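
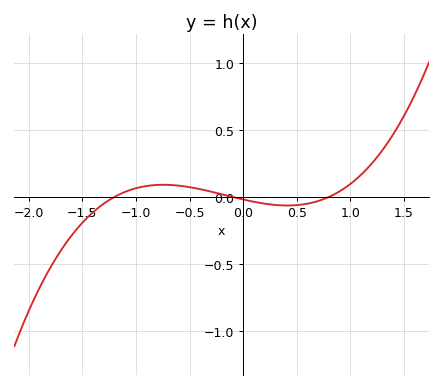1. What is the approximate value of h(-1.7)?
-0.4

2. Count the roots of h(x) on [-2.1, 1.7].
3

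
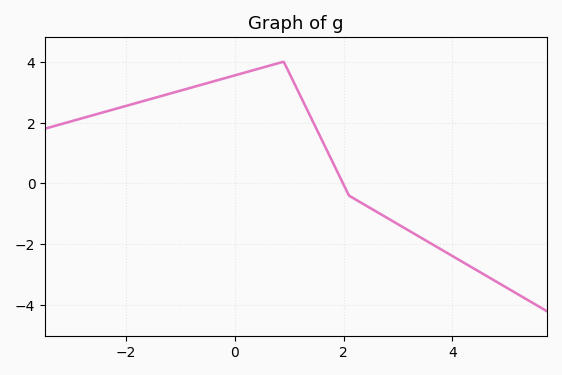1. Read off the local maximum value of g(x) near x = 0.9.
4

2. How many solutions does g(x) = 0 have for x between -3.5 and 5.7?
1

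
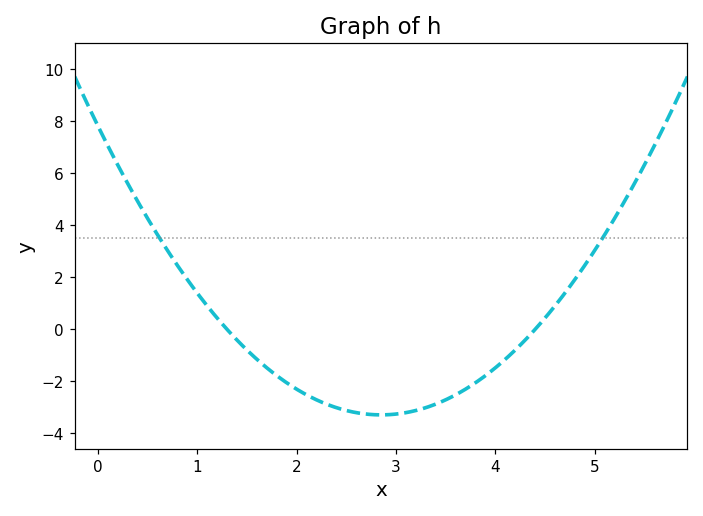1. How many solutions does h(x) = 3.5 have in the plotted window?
2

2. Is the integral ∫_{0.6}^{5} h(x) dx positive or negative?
negative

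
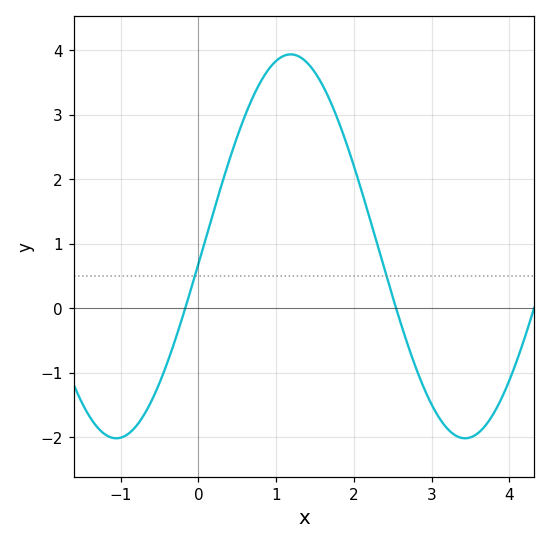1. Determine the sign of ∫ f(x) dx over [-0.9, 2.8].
positive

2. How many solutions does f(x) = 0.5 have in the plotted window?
2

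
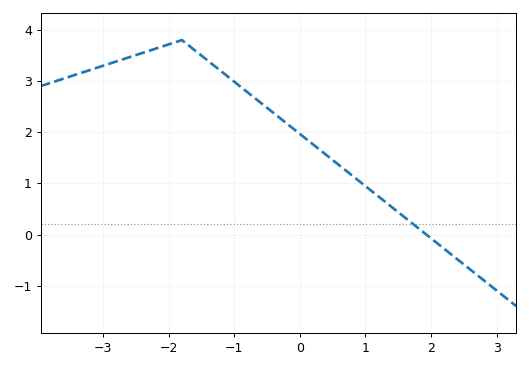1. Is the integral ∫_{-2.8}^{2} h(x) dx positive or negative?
positive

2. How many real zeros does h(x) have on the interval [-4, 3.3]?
1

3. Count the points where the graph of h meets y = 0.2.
1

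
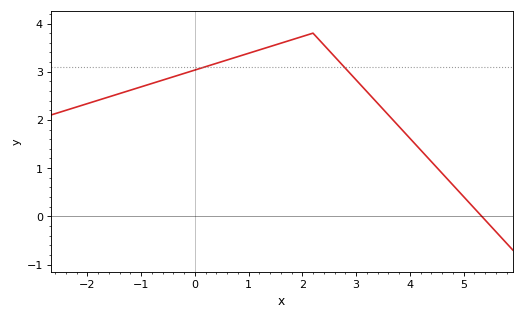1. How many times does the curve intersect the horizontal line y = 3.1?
2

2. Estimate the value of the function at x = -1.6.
2.5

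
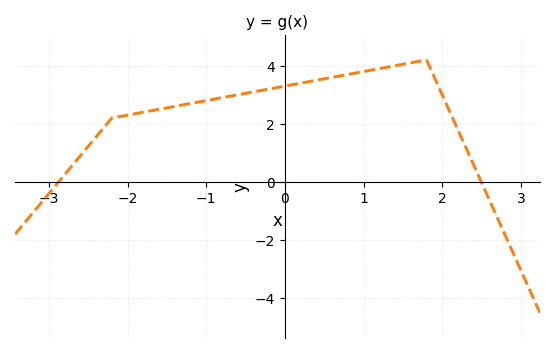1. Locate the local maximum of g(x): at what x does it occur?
1.8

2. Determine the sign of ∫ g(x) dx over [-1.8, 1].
positive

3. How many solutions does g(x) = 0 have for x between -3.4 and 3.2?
2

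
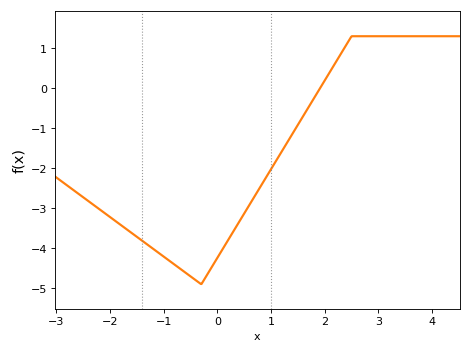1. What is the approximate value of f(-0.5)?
-4.7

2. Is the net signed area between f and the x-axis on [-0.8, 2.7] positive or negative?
negative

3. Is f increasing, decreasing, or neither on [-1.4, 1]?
neither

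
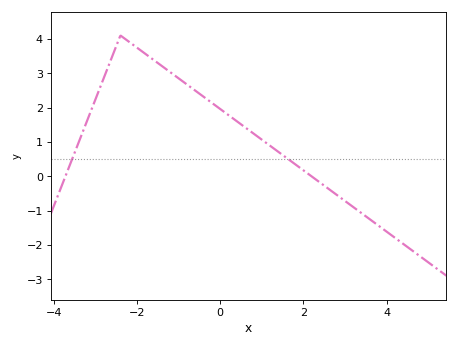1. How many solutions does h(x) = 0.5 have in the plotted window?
2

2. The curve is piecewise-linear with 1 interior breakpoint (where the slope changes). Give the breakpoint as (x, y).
(-2.4, 4.1)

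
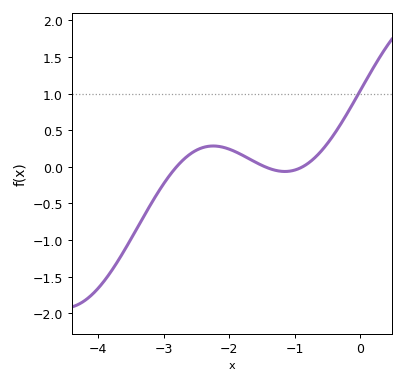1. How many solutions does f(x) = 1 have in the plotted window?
1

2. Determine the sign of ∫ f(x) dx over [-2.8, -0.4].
positive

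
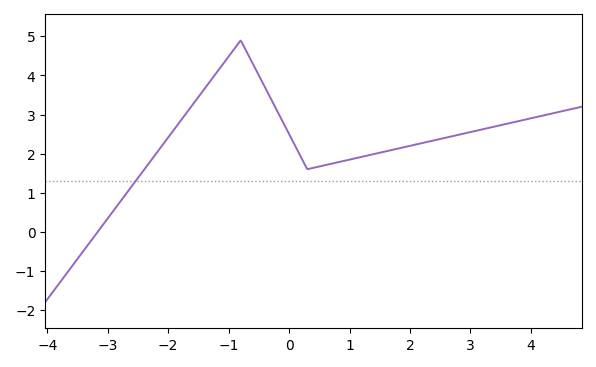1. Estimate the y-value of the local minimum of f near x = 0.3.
1.6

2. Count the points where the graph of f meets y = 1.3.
1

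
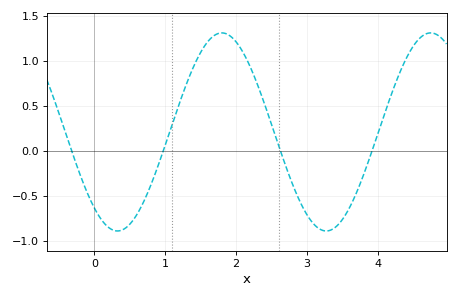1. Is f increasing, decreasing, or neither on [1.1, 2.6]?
neither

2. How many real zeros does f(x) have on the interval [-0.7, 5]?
4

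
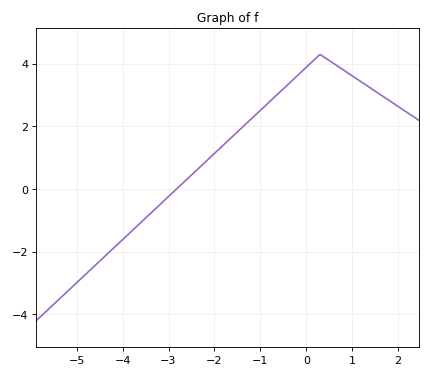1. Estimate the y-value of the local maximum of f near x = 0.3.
4.2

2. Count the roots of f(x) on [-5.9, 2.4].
1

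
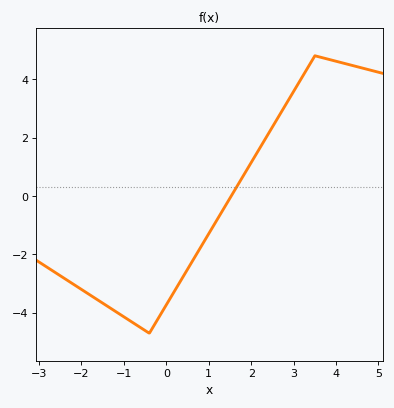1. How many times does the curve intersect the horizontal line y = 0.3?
1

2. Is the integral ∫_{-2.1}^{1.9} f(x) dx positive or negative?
negative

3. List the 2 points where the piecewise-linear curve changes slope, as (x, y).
(-0.4, -4.7); (3.5, 4.8)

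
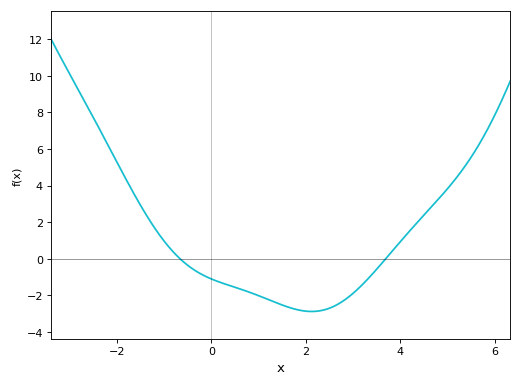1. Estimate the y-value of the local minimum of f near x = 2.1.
-2.88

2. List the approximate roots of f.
-0.661, 3.69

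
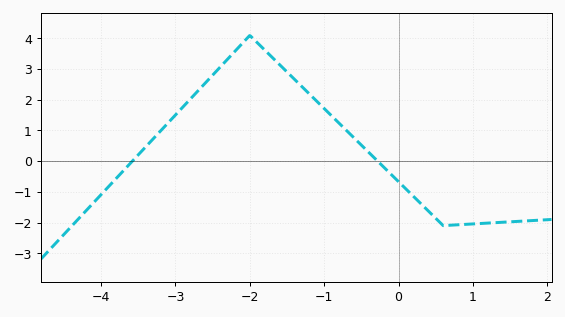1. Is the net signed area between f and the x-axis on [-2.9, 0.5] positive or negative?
positive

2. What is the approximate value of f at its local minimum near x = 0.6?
-2.1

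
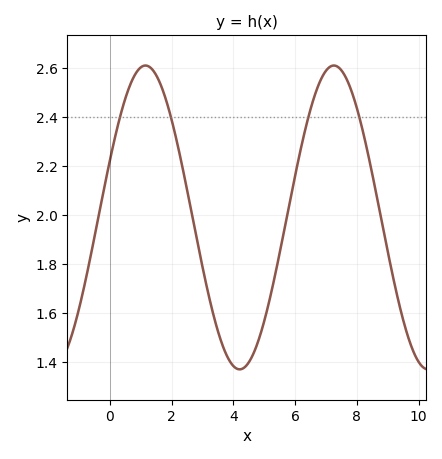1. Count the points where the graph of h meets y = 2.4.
4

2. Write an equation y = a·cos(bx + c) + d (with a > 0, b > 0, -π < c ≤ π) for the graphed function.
y = 0.62cos(1.03x - 1.19) + 1.99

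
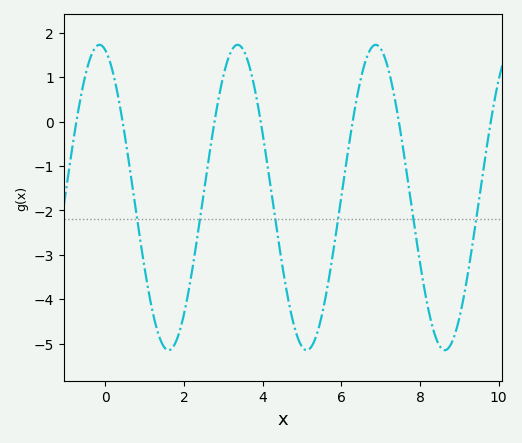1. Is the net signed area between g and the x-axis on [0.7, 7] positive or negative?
negative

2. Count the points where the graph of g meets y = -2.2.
6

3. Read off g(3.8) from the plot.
0.738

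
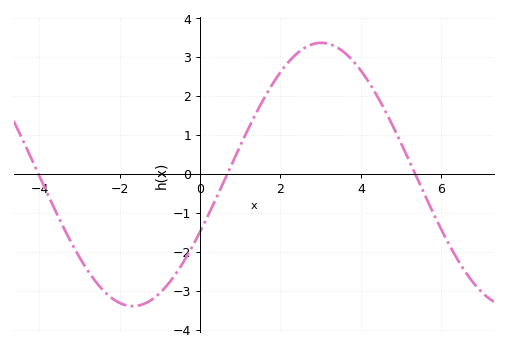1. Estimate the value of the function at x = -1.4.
-3.34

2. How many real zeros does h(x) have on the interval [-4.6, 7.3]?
3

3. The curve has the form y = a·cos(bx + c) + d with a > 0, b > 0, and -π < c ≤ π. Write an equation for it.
y = 3.38cos(0.67x - 2.02) - 0.02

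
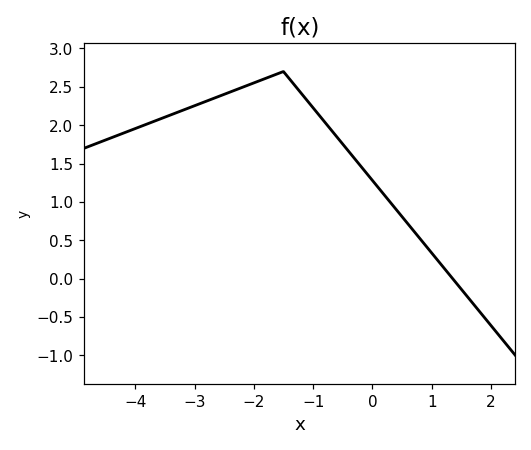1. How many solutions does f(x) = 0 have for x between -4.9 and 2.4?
1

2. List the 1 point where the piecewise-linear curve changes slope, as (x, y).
(-1.5, 2.7)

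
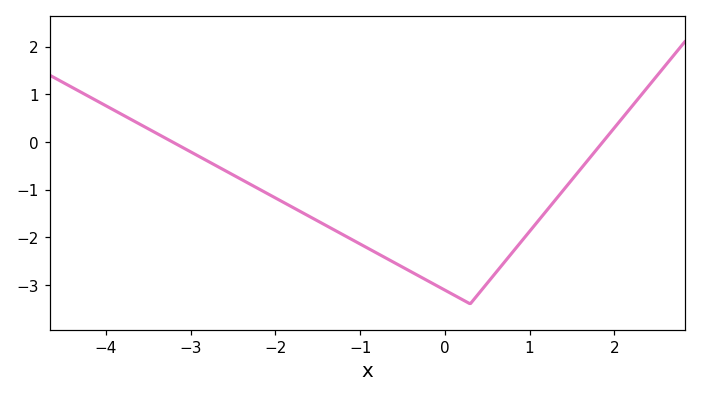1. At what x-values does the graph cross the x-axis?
-3.22, 1.87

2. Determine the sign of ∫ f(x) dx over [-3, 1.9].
negative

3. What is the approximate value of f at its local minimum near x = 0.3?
-3.4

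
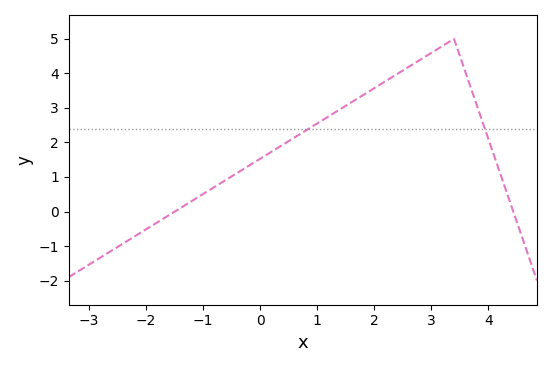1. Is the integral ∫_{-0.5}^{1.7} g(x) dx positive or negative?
positive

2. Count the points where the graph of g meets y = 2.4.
2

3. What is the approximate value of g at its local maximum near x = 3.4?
5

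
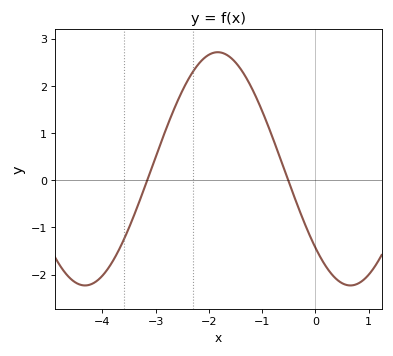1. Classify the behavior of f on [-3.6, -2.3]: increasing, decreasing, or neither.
increasing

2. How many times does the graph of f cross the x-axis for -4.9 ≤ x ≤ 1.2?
2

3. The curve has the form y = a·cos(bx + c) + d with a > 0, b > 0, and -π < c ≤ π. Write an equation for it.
y = 2.47cos(1.3x + 2.3) + 0.24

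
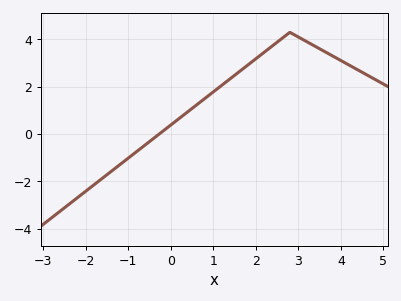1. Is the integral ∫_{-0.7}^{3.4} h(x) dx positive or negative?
positive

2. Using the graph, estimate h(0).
0.4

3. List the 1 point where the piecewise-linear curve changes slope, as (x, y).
(2.8, 4.3)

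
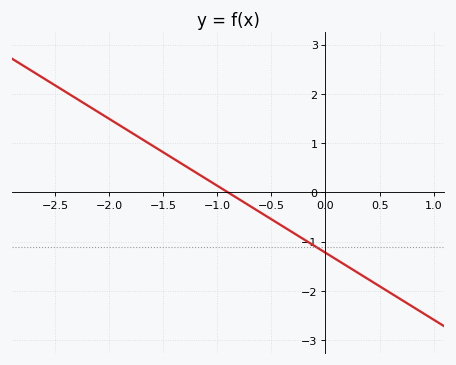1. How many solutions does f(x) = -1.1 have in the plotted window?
1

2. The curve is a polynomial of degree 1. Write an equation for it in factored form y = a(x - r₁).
y = -1.36(x + 0.9)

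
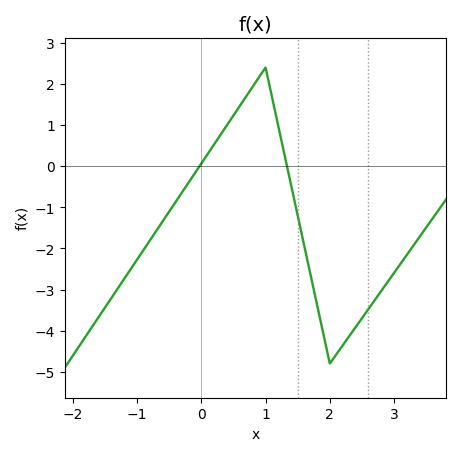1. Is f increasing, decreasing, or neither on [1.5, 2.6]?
neither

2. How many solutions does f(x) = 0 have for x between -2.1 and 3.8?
2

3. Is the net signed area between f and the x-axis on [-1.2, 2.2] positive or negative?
negative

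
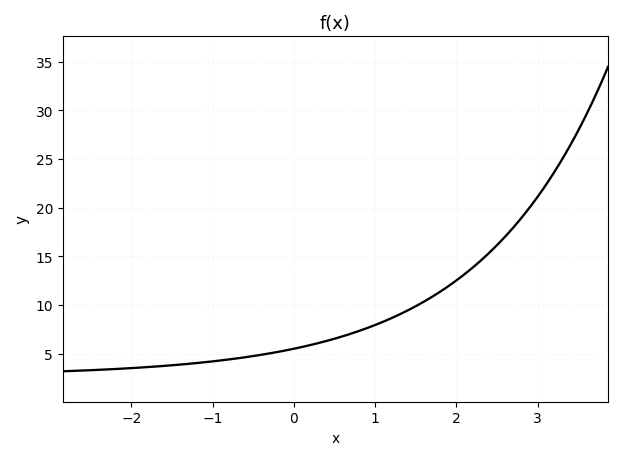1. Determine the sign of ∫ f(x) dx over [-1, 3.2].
positive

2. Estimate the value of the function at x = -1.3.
3.95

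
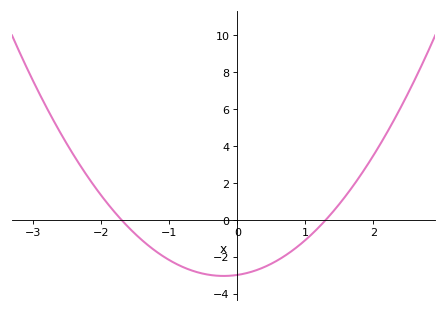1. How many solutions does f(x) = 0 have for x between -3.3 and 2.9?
2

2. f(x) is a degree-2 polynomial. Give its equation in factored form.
y = 1.35(x + 1.7)(x - 1.3)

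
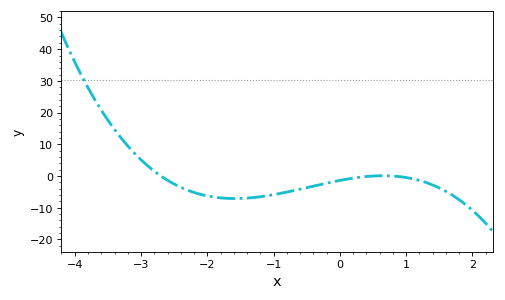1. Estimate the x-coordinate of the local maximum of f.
0.655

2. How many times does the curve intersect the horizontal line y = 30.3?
1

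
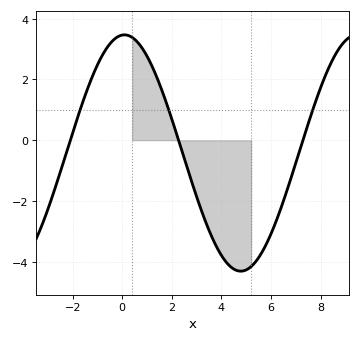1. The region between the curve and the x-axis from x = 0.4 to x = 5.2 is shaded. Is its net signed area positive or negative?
negative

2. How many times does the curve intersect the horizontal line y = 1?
3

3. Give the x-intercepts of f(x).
-2.09, 2.27, 7.28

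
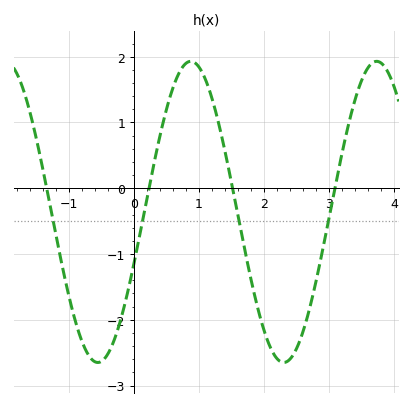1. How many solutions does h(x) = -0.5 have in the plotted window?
4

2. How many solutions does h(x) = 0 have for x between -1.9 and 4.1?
4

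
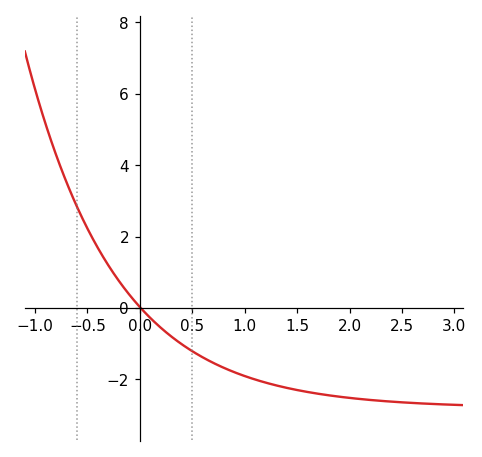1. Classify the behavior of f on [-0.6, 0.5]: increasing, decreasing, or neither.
decreasing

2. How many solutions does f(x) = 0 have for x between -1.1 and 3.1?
1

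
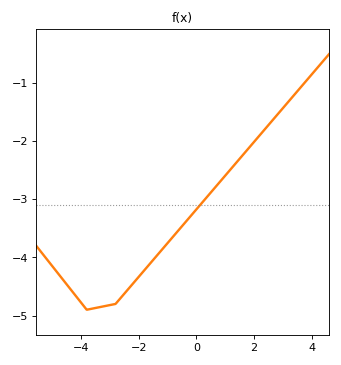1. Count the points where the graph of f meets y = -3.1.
1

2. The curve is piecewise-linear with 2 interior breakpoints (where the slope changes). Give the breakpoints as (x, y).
(-3.8, -4.9); (-2.8, -4.8)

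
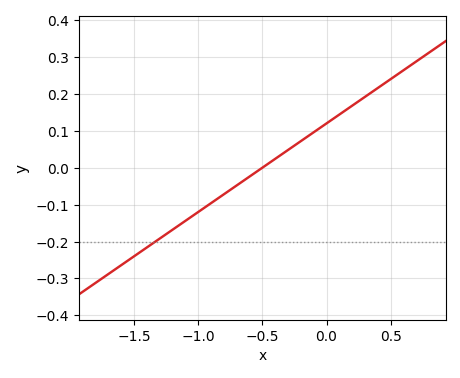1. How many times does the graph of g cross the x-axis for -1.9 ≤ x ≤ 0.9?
1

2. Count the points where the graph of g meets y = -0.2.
1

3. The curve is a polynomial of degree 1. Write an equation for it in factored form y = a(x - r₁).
y = 0.24(x + 0.5)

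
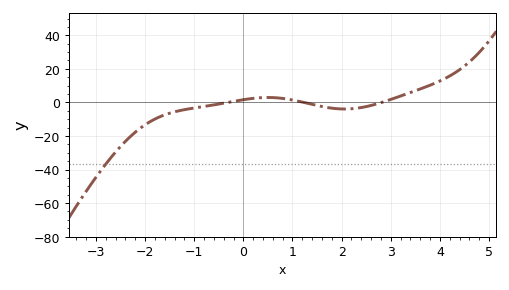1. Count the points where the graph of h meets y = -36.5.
1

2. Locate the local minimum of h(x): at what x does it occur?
2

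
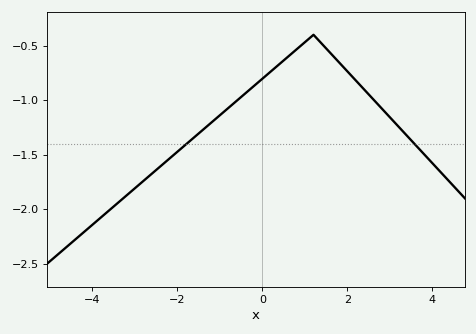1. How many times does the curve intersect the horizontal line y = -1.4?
2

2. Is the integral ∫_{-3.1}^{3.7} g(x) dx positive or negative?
negative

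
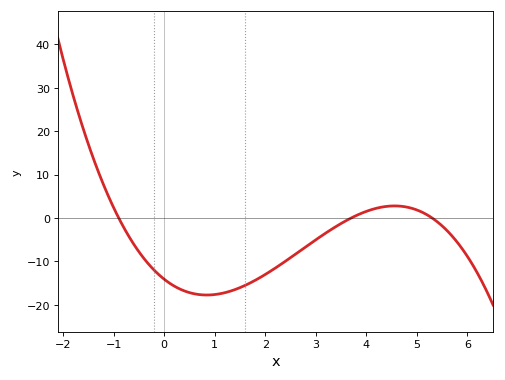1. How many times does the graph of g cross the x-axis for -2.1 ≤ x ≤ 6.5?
3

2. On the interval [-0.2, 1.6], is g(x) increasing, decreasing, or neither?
neither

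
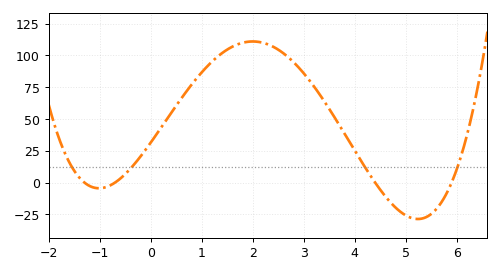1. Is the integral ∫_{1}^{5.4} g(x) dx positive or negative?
positive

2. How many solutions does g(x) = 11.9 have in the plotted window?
4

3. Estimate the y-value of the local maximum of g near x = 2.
110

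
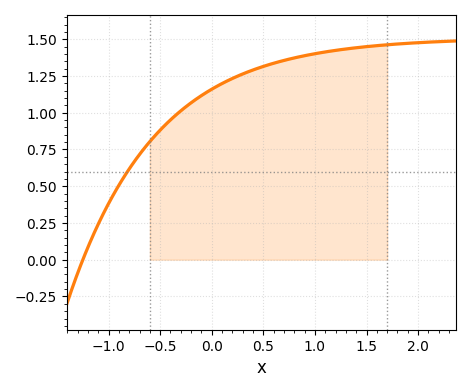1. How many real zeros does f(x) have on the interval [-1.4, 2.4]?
1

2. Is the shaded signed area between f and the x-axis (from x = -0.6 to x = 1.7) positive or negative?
positive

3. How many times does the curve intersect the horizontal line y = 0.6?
1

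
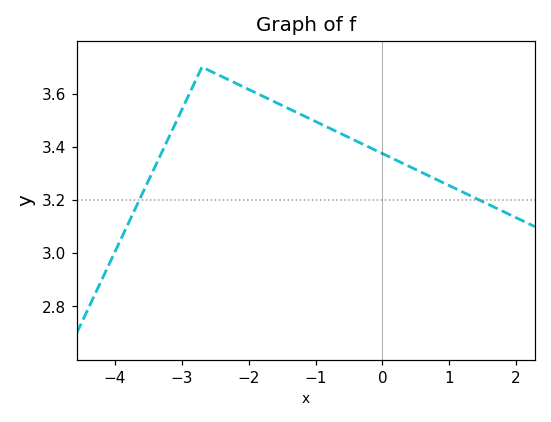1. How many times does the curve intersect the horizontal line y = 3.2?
2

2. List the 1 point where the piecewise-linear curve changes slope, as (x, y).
(-2.7, 3.7)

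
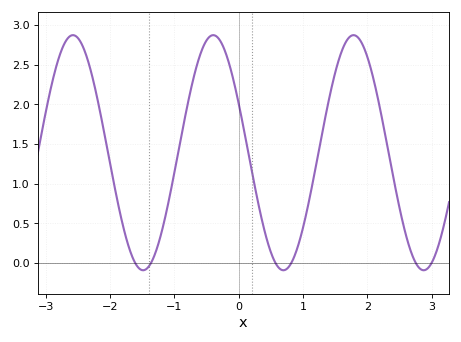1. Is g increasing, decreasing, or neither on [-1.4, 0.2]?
neither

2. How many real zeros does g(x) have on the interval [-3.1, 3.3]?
6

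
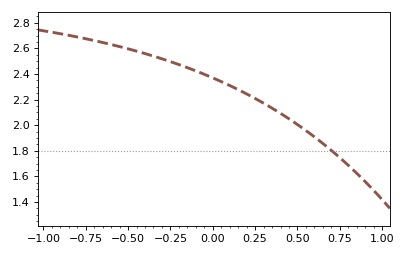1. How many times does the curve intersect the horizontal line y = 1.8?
1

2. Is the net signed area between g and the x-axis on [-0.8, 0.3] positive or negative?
positive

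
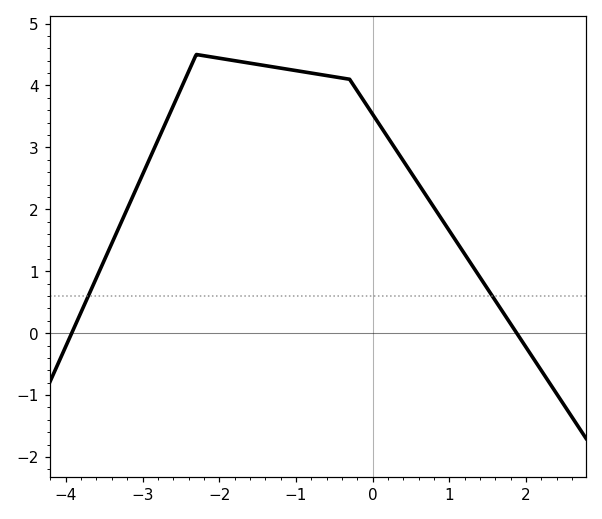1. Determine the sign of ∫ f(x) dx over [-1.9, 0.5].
positive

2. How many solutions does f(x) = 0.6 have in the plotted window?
2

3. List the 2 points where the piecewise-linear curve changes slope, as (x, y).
(-2.3, 4.5); (-0.3, 4.1)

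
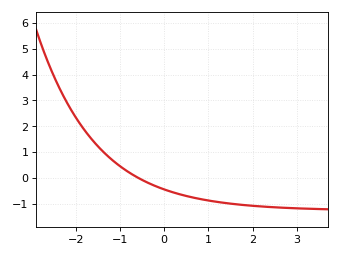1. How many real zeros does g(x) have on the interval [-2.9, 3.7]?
1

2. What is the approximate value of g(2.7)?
-1.15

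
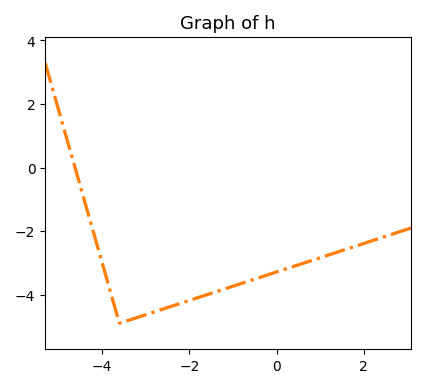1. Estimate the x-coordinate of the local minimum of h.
-3.6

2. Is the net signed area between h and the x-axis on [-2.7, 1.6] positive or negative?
negative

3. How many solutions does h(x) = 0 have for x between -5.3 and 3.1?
1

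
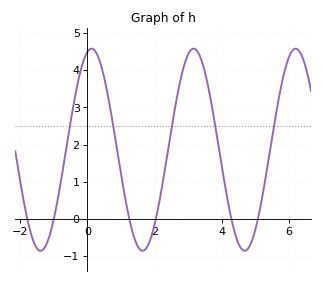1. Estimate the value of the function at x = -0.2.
4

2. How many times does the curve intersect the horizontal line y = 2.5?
5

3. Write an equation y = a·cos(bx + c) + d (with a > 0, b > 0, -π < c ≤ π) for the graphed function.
y = 2.72cos(2.1x - 0.25) + 1.86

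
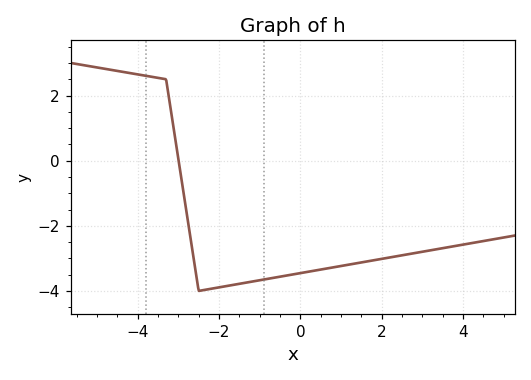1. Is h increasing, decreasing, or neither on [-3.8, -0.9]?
neither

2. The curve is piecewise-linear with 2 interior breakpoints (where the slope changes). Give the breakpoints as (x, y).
(-3.3, 2.5); (-2.5, -4)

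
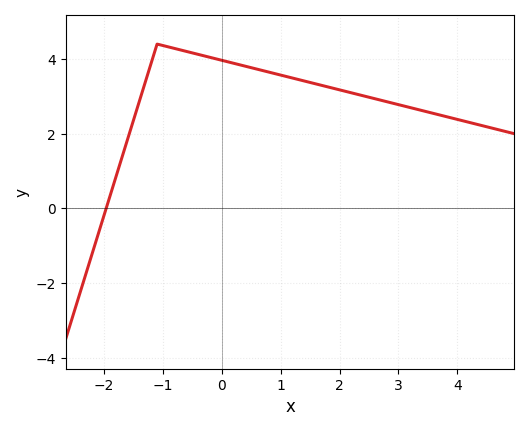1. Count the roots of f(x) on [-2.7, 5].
1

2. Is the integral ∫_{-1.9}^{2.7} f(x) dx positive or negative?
positive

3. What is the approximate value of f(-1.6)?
1.86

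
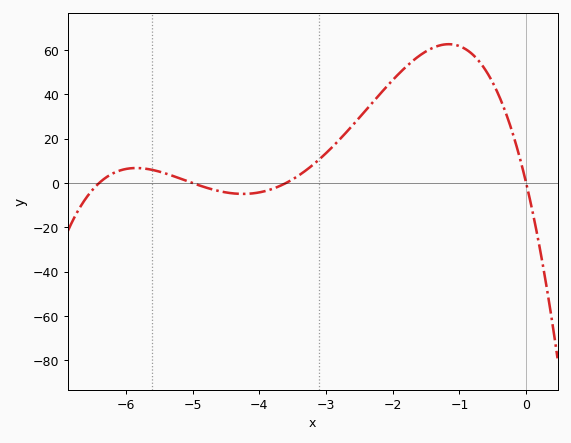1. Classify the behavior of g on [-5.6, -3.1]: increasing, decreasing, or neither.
neither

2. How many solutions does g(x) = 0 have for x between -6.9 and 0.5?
4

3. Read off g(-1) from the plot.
62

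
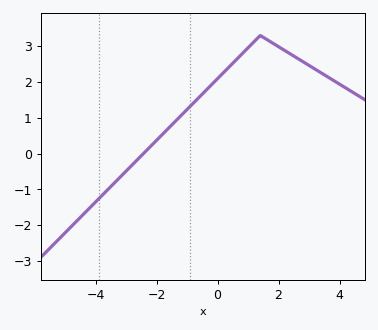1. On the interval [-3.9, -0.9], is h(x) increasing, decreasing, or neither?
increasing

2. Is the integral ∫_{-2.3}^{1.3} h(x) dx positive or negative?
positive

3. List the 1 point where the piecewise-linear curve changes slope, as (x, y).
(1.4, 3.3)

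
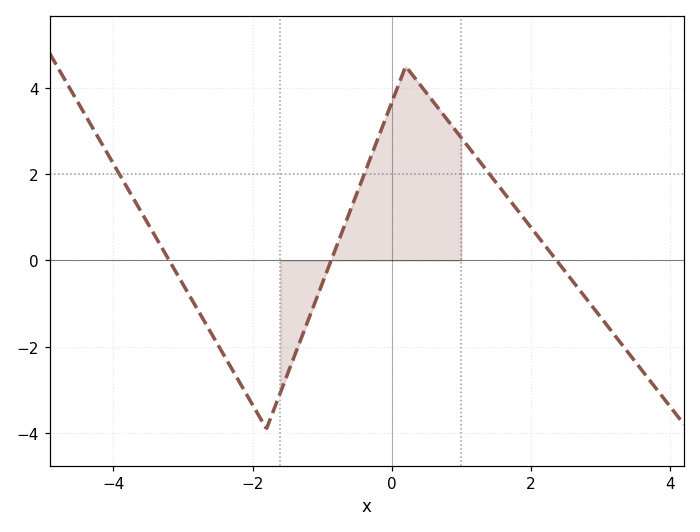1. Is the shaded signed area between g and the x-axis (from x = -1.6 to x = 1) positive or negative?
positive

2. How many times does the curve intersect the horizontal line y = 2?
3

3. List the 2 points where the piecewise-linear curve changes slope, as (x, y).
(-1.8, -3.9); (0.2, 4.5)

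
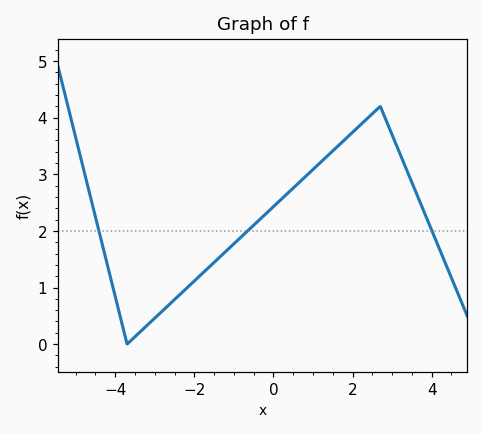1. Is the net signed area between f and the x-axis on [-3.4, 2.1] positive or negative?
positive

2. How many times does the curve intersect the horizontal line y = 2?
3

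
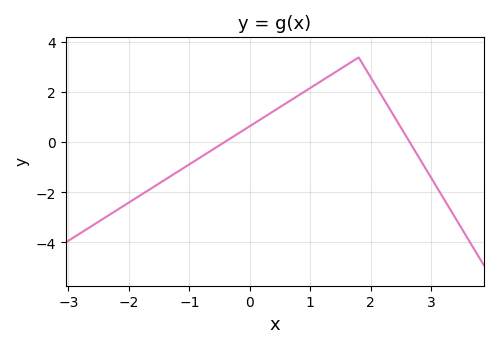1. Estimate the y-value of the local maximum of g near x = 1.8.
3.4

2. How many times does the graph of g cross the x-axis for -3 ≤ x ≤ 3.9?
2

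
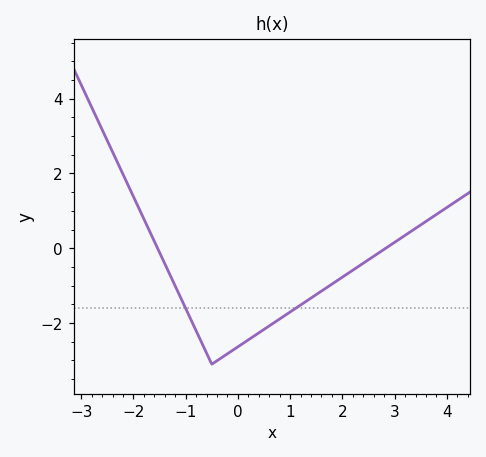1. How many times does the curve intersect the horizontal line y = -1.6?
2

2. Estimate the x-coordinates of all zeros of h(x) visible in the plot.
-1.6, 2.8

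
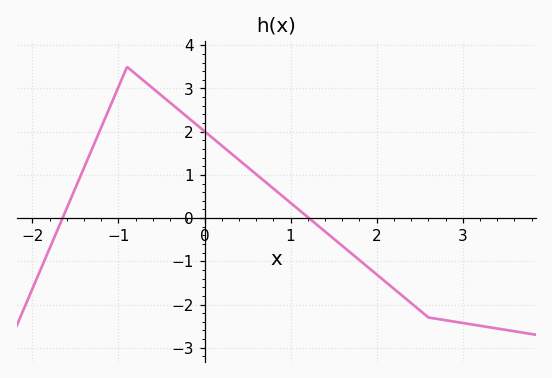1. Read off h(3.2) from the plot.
-2.49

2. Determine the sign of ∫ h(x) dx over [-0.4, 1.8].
positive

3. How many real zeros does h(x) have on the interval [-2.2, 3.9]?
2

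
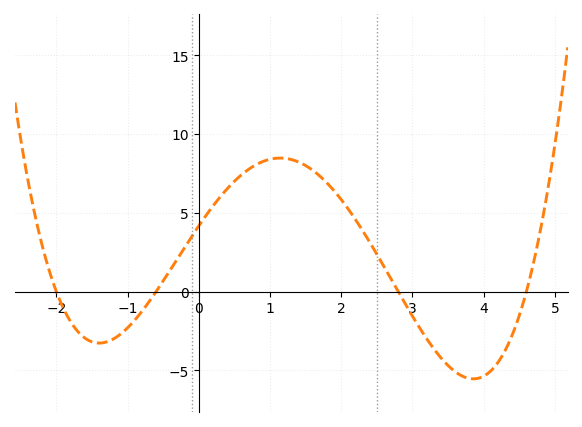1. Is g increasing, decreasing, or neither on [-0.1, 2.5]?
neither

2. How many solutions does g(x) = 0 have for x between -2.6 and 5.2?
4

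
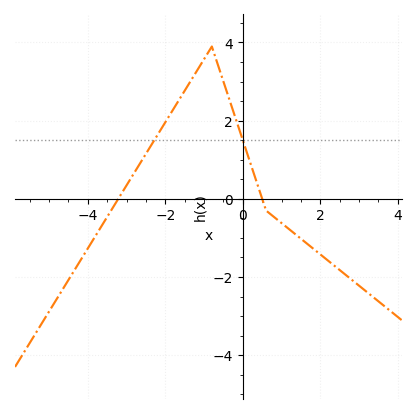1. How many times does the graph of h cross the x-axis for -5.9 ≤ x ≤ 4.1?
2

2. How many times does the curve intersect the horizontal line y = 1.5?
2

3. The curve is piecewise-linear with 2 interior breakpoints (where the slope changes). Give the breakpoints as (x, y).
(-0.8, 3.9); (0.6, -0.3)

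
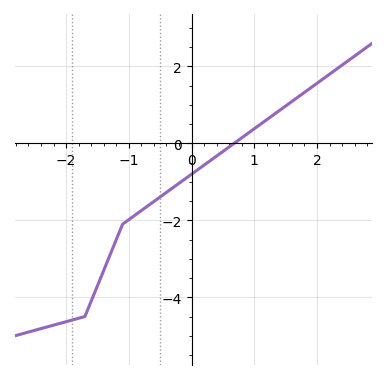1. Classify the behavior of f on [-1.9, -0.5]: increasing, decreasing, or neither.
increasing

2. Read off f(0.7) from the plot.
0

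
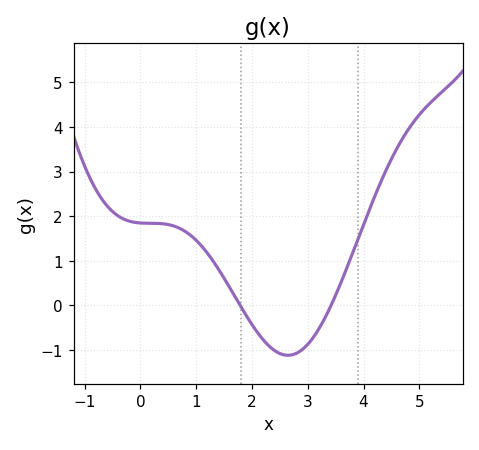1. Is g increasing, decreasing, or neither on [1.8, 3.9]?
neither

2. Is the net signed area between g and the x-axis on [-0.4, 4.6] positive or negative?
positive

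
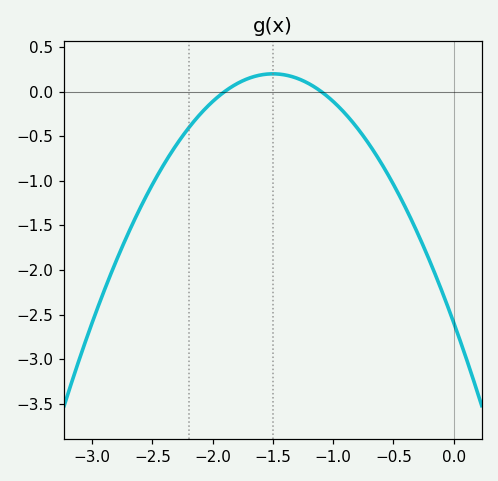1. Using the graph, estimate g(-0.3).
-1.59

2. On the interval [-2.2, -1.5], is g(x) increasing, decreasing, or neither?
increasing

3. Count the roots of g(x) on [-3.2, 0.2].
2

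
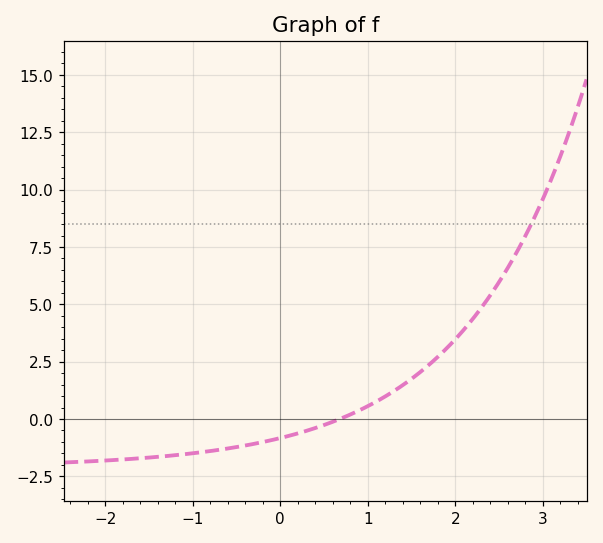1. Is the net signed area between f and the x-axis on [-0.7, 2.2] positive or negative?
positive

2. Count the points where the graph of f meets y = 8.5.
1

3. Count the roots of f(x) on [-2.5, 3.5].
1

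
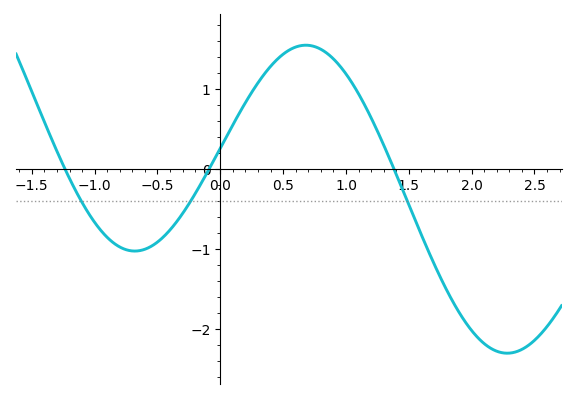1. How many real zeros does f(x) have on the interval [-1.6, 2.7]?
3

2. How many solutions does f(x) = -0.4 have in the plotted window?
3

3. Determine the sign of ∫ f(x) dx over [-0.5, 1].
positive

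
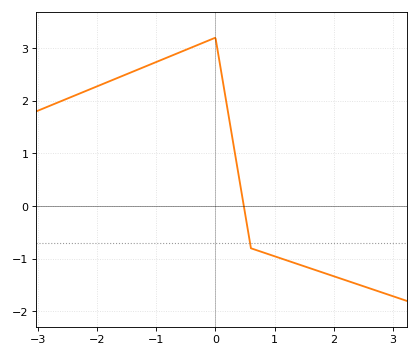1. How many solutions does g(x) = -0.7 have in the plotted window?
1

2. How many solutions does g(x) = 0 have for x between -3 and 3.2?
1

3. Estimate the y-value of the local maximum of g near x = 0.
3.2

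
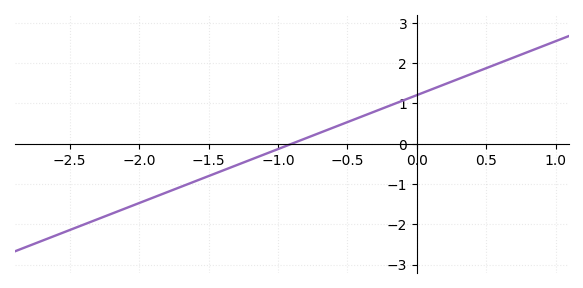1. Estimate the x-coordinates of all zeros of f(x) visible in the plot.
-0.9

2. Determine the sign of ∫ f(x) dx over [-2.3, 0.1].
negative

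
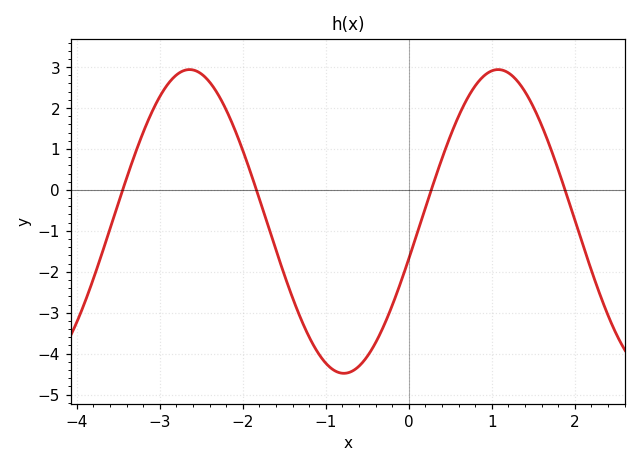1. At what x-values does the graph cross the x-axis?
-3.4, -1.8, 0.3, 1.9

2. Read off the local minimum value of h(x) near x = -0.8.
-4.5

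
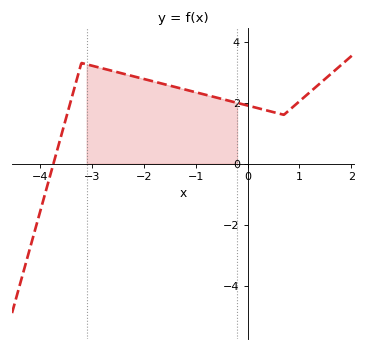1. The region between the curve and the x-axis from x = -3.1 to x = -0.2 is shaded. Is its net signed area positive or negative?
positive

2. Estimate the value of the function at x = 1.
2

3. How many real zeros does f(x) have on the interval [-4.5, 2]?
1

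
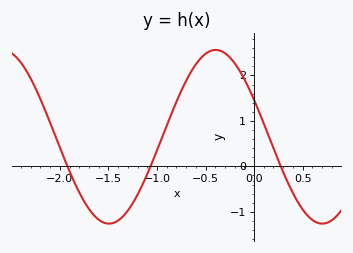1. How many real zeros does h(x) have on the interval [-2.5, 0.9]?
3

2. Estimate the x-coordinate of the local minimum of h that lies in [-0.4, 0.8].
0.7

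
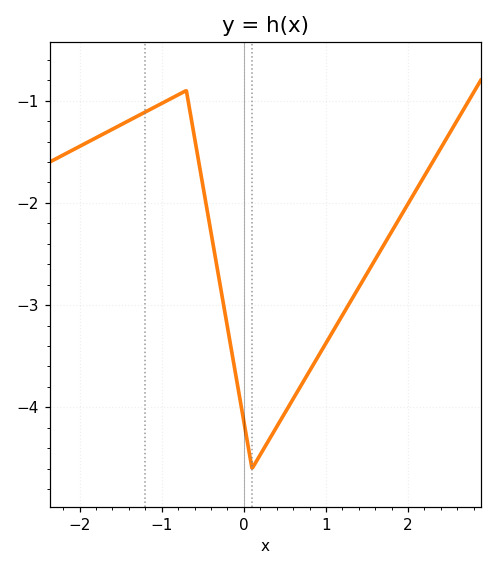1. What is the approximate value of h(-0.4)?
-2.3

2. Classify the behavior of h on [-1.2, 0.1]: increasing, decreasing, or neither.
neither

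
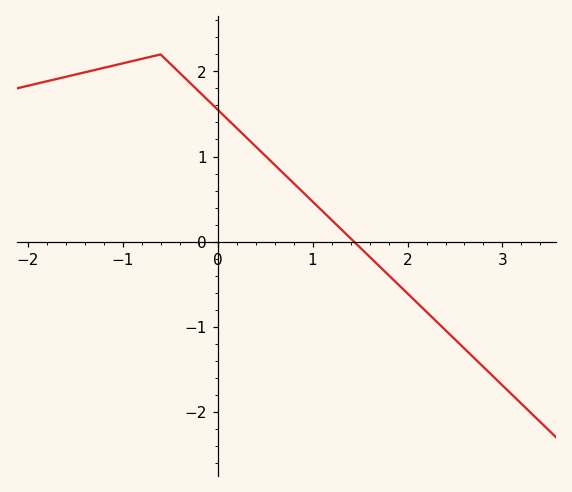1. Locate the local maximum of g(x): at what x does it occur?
-0.6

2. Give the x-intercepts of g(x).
1.4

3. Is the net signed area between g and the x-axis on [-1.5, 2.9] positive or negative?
positive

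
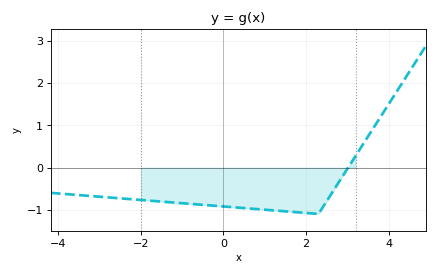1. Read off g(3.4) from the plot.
0.587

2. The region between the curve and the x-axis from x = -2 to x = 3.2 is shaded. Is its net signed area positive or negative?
negative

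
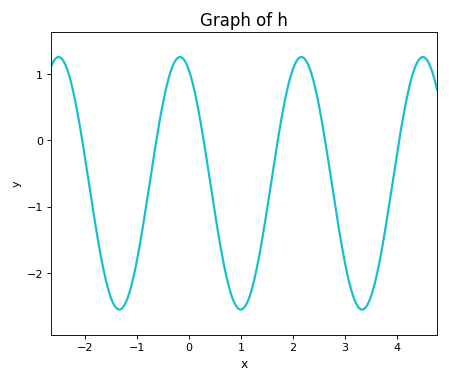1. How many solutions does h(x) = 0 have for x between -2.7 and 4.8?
6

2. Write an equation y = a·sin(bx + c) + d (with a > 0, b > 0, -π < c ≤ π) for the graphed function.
y = 1.9sin(2.7x + 2) - 0.65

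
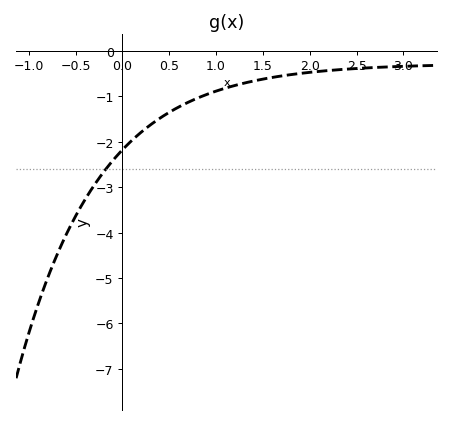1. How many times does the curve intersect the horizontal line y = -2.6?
1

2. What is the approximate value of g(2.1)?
-0.453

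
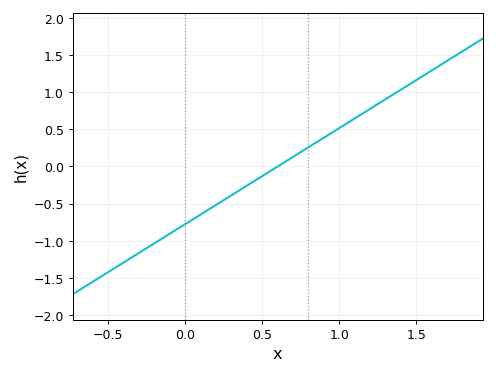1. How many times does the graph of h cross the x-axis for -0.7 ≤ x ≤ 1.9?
1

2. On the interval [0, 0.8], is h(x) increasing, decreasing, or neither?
increasing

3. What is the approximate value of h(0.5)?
-0.129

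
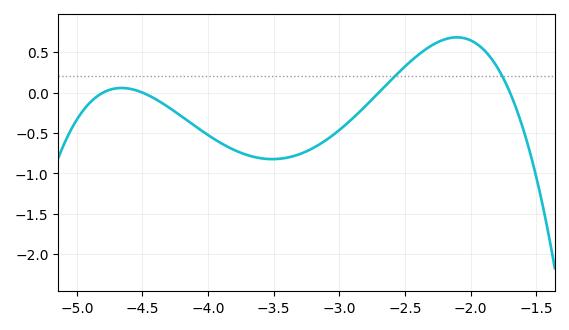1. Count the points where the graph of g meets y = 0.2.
2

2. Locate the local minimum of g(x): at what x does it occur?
-3.5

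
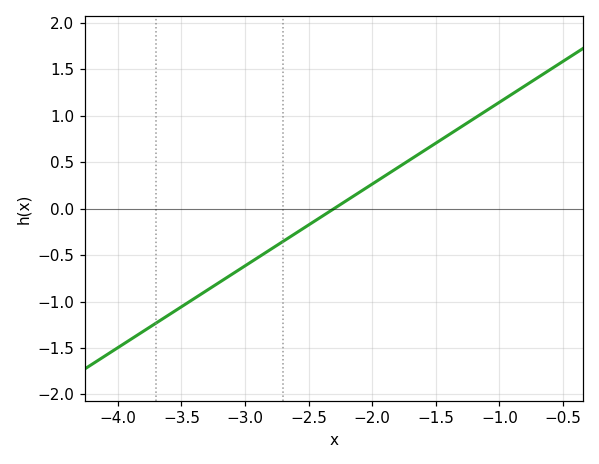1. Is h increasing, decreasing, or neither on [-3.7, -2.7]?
increasing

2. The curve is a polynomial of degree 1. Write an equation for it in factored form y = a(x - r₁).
y = 0.88(x + 2.3)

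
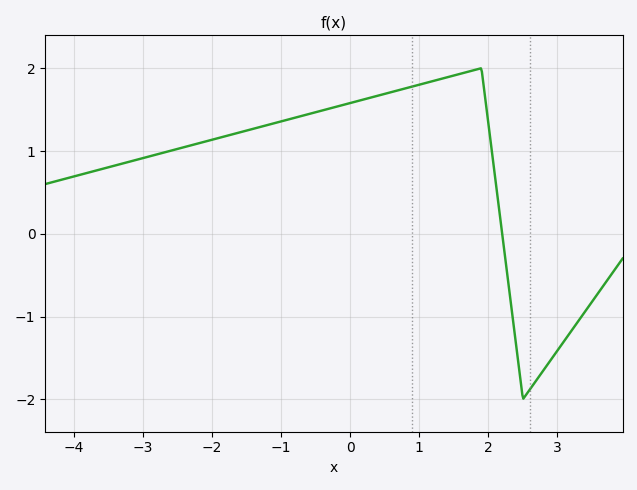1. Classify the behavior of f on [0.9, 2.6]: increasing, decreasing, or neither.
neither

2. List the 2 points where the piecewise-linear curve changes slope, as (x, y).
(1.9, 2); (2.5, -2)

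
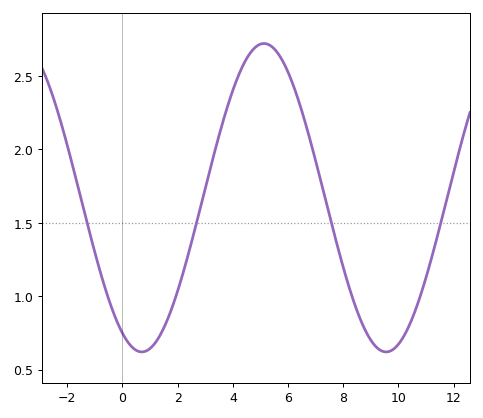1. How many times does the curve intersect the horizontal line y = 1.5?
4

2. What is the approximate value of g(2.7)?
1.51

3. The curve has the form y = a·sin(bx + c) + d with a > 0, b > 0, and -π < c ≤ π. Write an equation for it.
y = 1.05sin(0.71x - 2.07) + 1.67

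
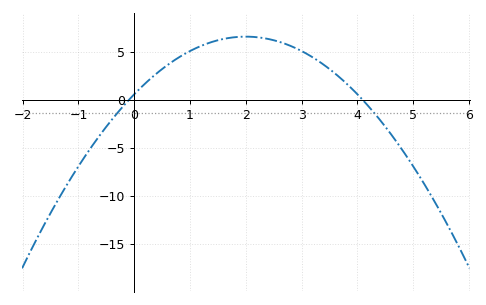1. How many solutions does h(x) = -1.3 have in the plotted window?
2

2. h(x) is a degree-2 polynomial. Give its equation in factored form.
y = -1.5(x + 0.1)(x - 4.1)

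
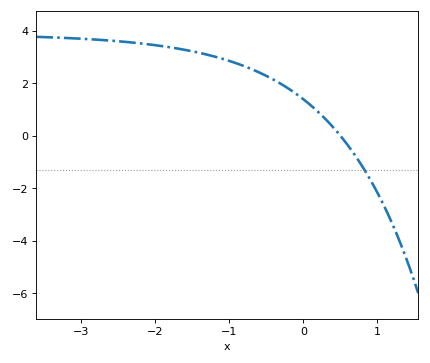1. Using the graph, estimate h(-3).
3.69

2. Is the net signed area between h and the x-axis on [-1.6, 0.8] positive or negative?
positive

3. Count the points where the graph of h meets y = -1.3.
1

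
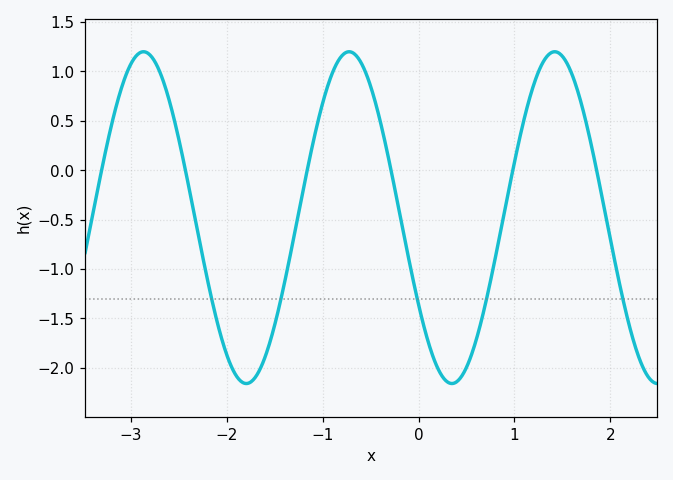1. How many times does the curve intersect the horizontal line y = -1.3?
5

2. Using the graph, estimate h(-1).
0.7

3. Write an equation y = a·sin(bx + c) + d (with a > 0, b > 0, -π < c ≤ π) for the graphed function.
y = 1.68sin(2.9x - 2.6) - 0.48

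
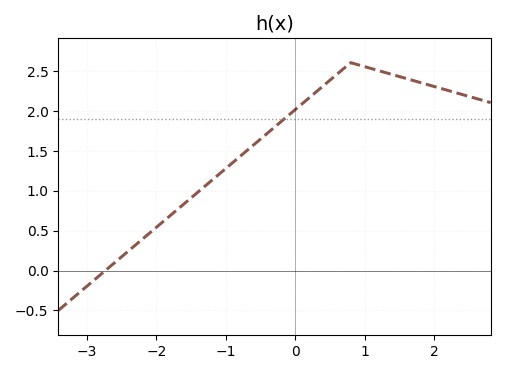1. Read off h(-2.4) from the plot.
0.25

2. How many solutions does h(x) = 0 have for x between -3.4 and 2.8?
1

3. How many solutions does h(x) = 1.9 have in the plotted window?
1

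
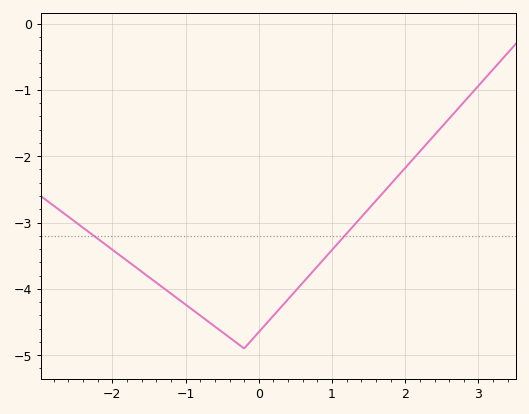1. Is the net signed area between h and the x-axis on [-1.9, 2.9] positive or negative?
negative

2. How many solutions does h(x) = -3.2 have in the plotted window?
2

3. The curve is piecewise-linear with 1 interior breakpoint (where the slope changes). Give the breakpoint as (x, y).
(-0.2, -4.9)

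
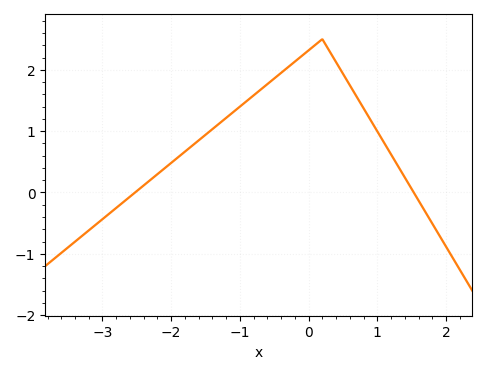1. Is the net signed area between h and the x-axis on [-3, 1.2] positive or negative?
positive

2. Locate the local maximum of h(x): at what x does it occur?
0.2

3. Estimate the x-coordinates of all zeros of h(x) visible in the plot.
-2.53, 1.53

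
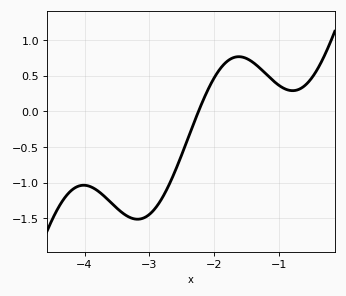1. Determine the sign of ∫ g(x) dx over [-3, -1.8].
negative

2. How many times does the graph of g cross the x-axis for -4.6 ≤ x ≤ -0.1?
1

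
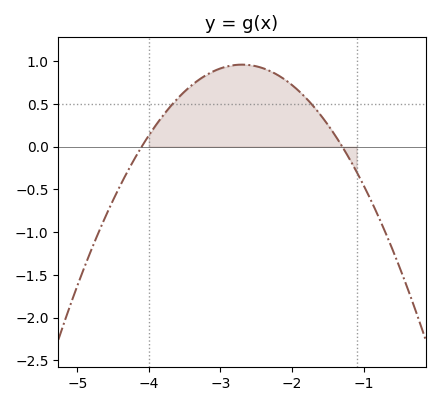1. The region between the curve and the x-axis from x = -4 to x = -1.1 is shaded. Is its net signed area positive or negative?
positive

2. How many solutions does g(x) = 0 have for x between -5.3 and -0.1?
2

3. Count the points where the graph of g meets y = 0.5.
2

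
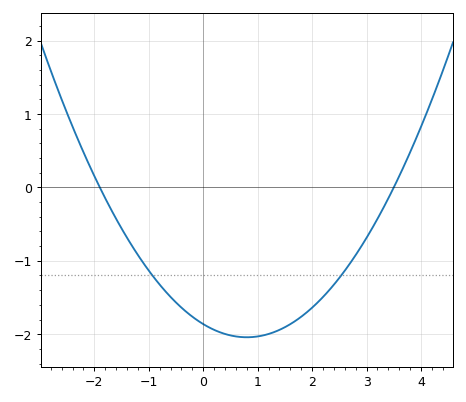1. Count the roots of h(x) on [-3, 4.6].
2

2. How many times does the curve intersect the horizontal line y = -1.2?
2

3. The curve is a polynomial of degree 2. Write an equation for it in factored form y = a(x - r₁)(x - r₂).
y = 0.28(x + 1.9)(x - 3.5)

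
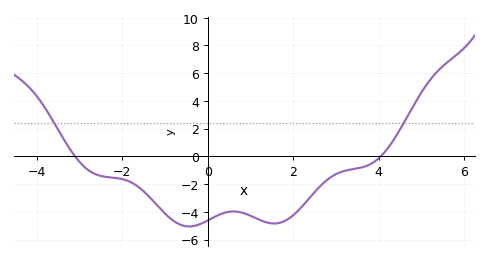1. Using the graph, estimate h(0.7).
-4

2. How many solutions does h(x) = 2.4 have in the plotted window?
2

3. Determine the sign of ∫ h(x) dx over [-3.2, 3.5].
negative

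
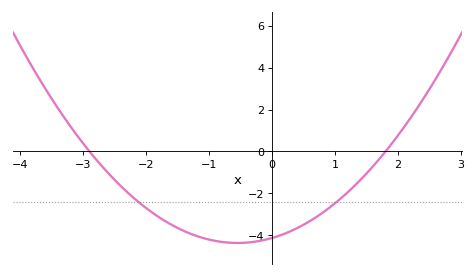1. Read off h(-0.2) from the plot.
-4.27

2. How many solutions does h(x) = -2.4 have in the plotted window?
2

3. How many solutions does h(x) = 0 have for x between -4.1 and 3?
2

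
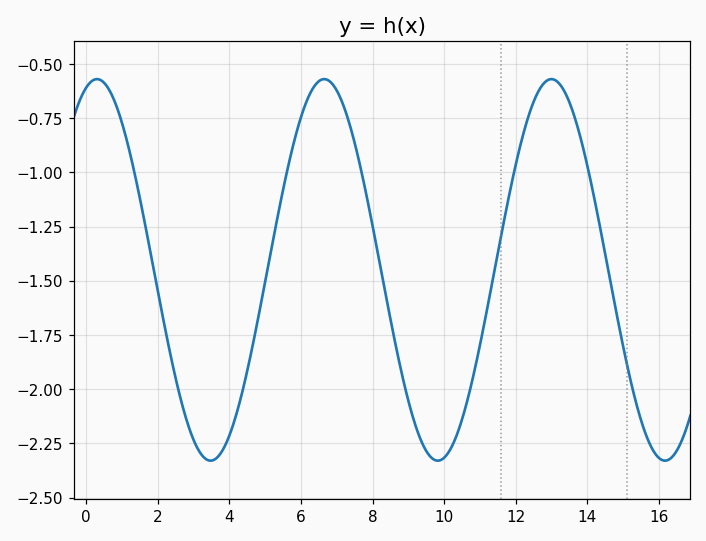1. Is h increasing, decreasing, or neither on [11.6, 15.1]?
neither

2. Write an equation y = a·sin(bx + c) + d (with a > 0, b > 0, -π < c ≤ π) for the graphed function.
y = 0.88sin(0.99x + 1.3) - 1.45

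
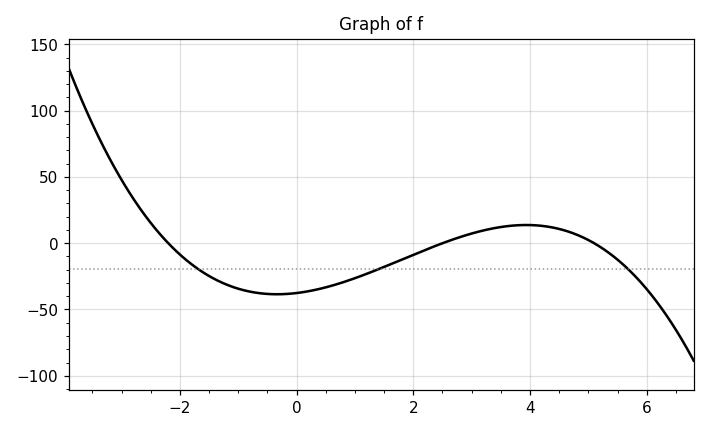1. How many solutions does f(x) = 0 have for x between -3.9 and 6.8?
3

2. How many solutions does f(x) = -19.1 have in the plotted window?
3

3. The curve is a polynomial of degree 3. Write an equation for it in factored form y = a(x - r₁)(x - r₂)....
y = -1.34(x + 2.2)(x - 2.5)(x - 5.1)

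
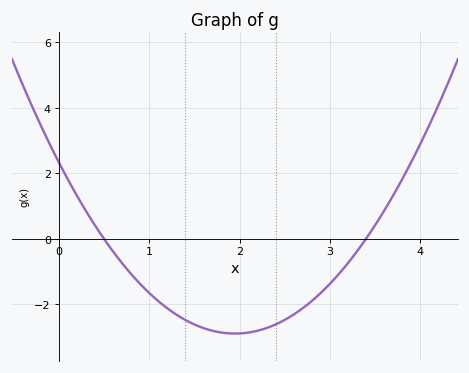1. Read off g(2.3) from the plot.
-2.8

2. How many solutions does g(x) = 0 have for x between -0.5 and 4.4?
2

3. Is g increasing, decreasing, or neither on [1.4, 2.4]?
neither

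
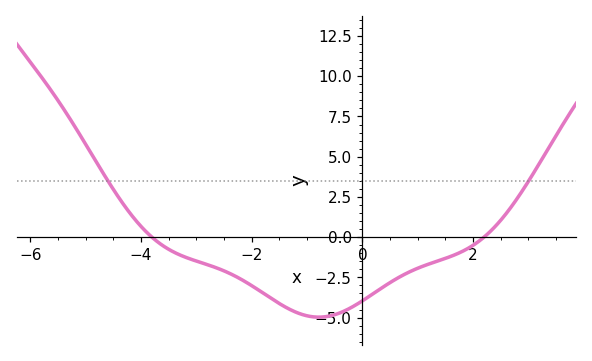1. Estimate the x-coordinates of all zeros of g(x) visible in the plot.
-3.8, 2.2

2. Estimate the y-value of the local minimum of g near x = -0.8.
-5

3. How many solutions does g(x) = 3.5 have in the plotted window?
2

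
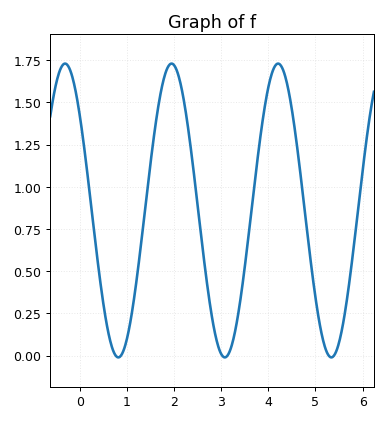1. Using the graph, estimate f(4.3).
1.7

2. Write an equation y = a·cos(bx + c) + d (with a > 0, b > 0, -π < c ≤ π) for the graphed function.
y = 0.87cos(2.78x + 0.87) + 0.86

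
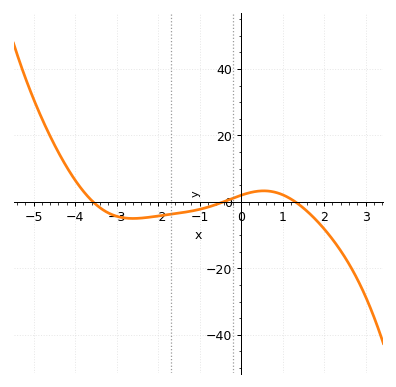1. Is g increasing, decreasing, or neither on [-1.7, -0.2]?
increasing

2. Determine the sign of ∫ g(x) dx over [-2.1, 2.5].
negative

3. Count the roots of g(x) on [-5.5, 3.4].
3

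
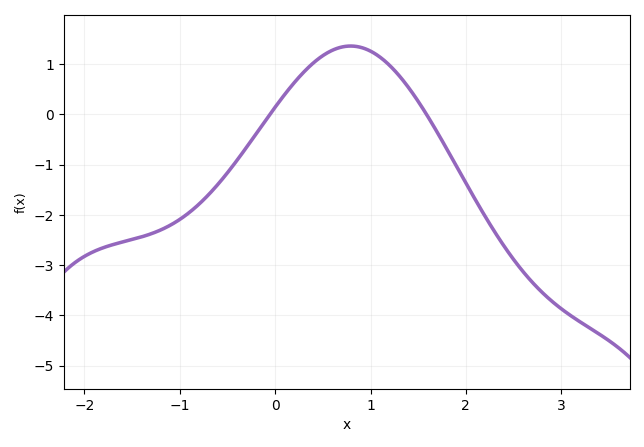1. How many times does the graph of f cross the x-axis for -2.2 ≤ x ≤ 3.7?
2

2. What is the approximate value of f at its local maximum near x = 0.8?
1.36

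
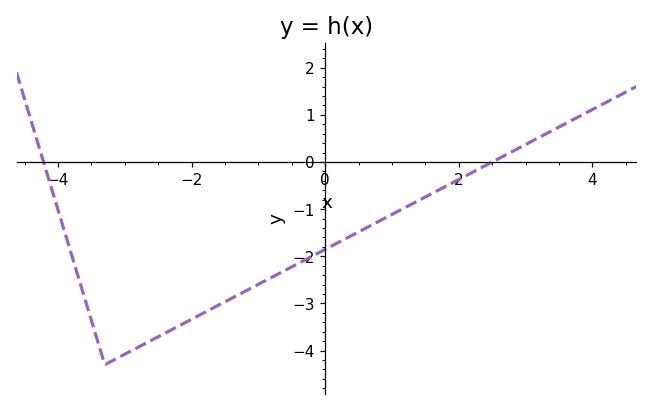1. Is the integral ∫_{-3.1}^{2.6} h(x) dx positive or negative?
negative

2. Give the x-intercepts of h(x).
-4.22, 2.5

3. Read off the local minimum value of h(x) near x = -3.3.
-4.3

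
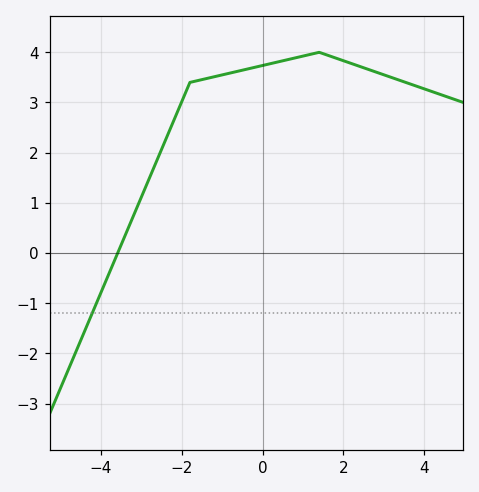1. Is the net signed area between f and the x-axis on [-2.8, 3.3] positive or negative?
positive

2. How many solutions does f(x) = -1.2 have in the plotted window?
1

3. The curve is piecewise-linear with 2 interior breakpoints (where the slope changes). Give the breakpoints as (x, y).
(-1.8, 3.4); (1.4, 4)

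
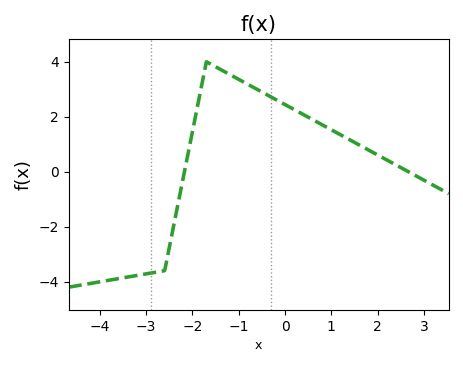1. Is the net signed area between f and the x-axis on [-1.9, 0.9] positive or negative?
positive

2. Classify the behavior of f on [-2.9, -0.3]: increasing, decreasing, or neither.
neither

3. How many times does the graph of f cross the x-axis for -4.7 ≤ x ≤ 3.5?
2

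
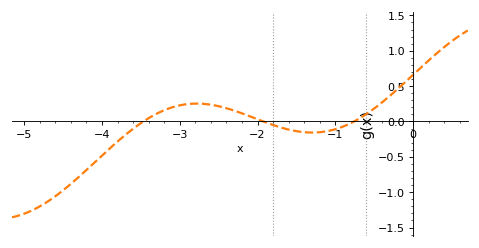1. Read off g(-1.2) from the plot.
-0.15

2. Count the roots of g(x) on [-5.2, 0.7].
3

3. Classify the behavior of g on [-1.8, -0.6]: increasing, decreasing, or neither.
neither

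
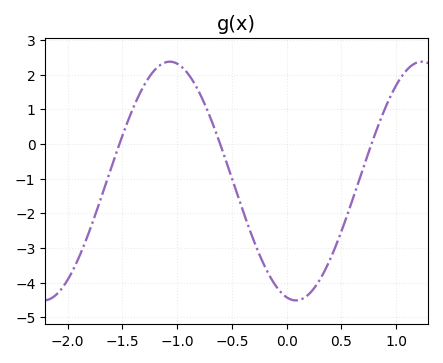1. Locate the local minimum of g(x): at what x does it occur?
0.1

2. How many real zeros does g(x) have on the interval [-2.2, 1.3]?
3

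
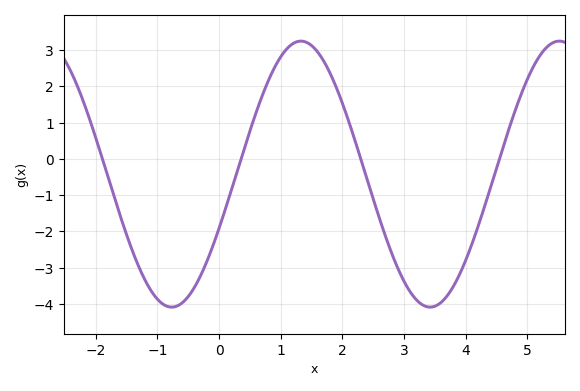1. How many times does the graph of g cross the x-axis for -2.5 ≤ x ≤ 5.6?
4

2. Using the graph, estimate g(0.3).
-0.3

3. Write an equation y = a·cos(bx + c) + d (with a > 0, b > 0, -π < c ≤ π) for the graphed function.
y = 3.67cos(1.5x - 2) - 0.42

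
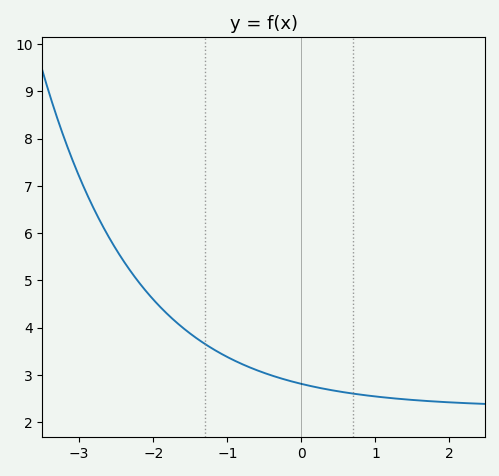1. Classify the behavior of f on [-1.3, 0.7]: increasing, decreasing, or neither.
decreasing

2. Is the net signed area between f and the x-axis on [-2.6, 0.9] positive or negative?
positive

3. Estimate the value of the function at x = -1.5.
3.9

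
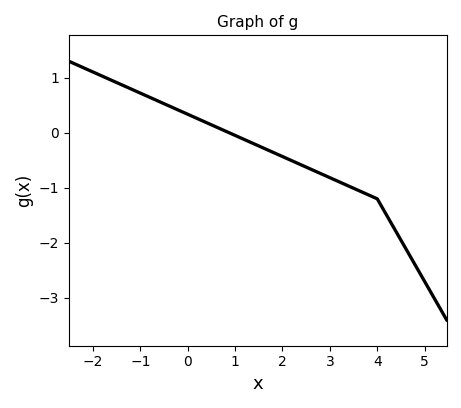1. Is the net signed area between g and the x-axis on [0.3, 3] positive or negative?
negative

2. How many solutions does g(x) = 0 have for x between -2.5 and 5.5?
1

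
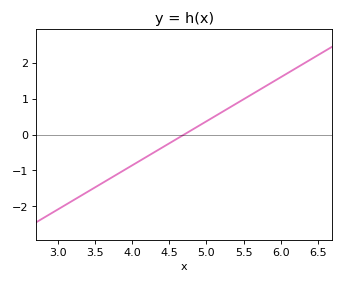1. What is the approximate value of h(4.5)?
-0.246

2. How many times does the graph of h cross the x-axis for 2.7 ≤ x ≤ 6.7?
1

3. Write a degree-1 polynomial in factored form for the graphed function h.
y = 1.23(x - 4.7)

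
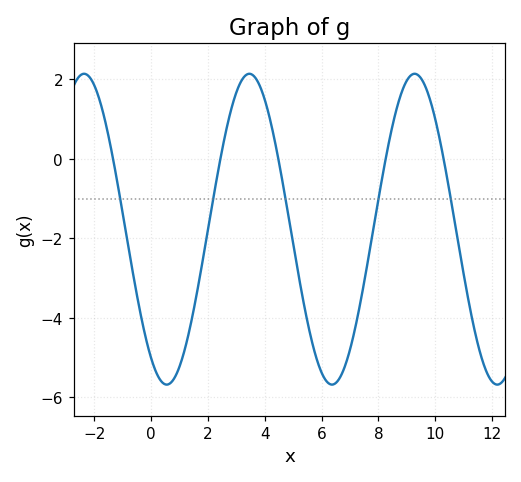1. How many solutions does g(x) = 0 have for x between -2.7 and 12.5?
5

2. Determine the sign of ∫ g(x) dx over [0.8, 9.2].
negative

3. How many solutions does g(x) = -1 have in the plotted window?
5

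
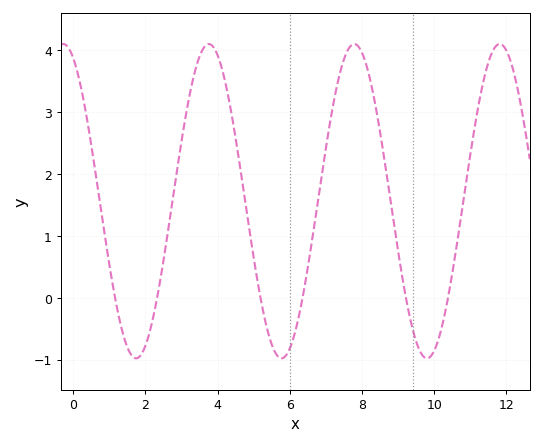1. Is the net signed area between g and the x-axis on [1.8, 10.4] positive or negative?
positive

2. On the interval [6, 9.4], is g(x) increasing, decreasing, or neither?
neither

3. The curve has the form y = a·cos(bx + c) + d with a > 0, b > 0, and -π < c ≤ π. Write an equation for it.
y = 2.54cos(1.6x + 0.42) + 1.56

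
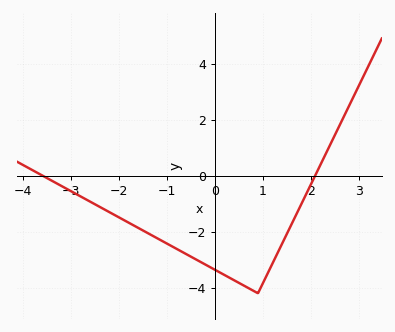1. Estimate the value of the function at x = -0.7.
-2.8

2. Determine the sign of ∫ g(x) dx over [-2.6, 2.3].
negative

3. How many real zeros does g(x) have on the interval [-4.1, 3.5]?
2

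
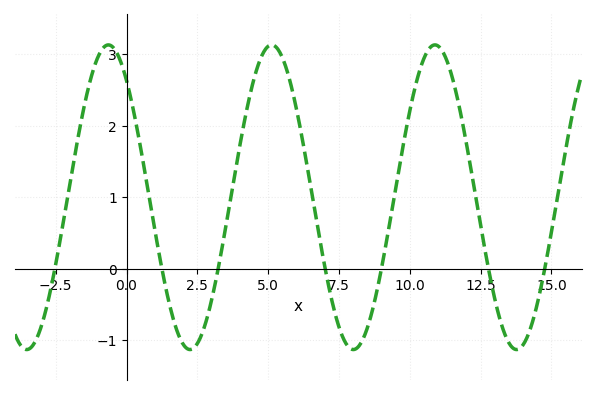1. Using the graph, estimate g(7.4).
-0.7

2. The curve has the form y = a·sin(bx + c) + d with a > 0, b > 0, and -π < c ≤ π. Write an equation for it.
y = 2.13sin(1.1x + 2.3) + 1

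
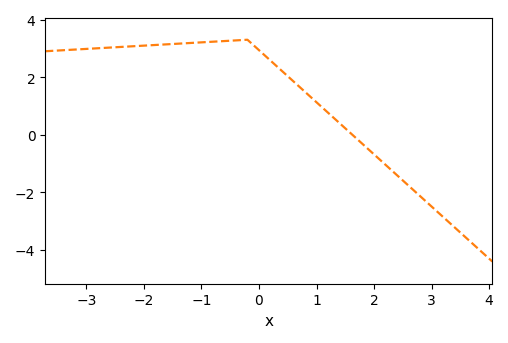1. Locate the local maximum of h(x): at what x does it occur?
-0.2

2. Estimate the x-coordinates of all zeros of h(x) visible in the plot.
1.6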